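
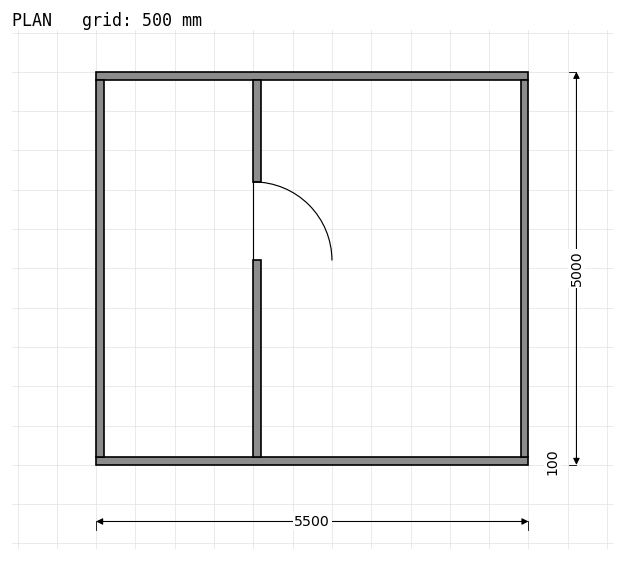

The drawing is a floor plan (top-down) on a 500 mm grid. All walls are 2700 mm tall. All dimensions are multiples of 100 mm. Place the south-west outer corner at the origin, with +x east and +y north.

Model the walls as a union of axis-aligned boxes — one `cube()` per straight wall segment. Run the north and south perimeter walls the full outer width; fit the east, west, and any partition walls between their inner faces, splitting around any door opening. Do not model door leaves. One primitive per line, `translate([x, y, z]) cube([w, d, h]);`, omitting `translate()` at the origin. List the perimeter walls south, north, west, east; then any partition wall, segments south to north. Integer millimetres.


cube([5500, 100, 2700]);
translate([0, 4900, 0]) cube([5500, 100, 2700]);
translate([0, 100, 0]) cube([100, 4800, 2700]);
translate([5400, 100, 0]) cube([100, 4800, 2700]);
translate([2000, 100, 0]) cube([100, 2500, 2700]);
translate([2000, 3600, 0]) cube([100, 1300, 2700]);


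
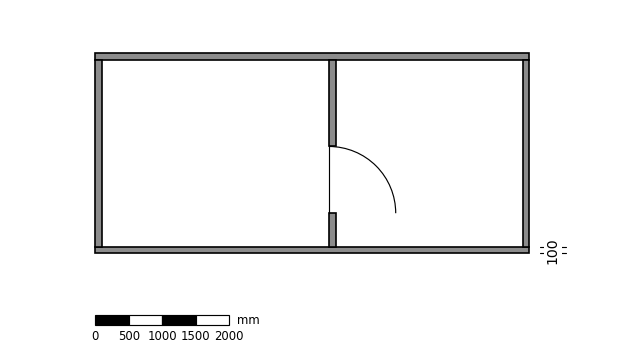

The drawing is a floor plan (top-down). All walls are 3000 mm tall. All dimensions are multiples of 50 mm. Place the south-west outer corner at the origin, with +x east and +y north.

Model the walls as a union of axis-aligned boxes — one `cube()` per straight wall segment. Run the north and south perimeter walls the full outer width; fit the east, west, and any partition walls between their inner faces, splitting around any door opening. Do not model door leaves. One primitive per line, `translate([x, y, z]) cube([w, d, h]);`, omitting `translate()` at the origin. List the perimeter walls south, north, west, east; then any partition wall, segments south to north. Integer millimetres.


cube([6500, 100, 3000]);
translate([0, 2900, 0]) cube([6500, 100, 3000]);
translate([0, 100, 0]) cube([100, 2800, 3000]);
translate([6400, 100, 0]) cube([100, 2800, 3000]);
translate([3500, 100, 0]) cube([100, 500, 3000]);
translate([3500, 1600, 0]) cube([100, 1300, 3000]);


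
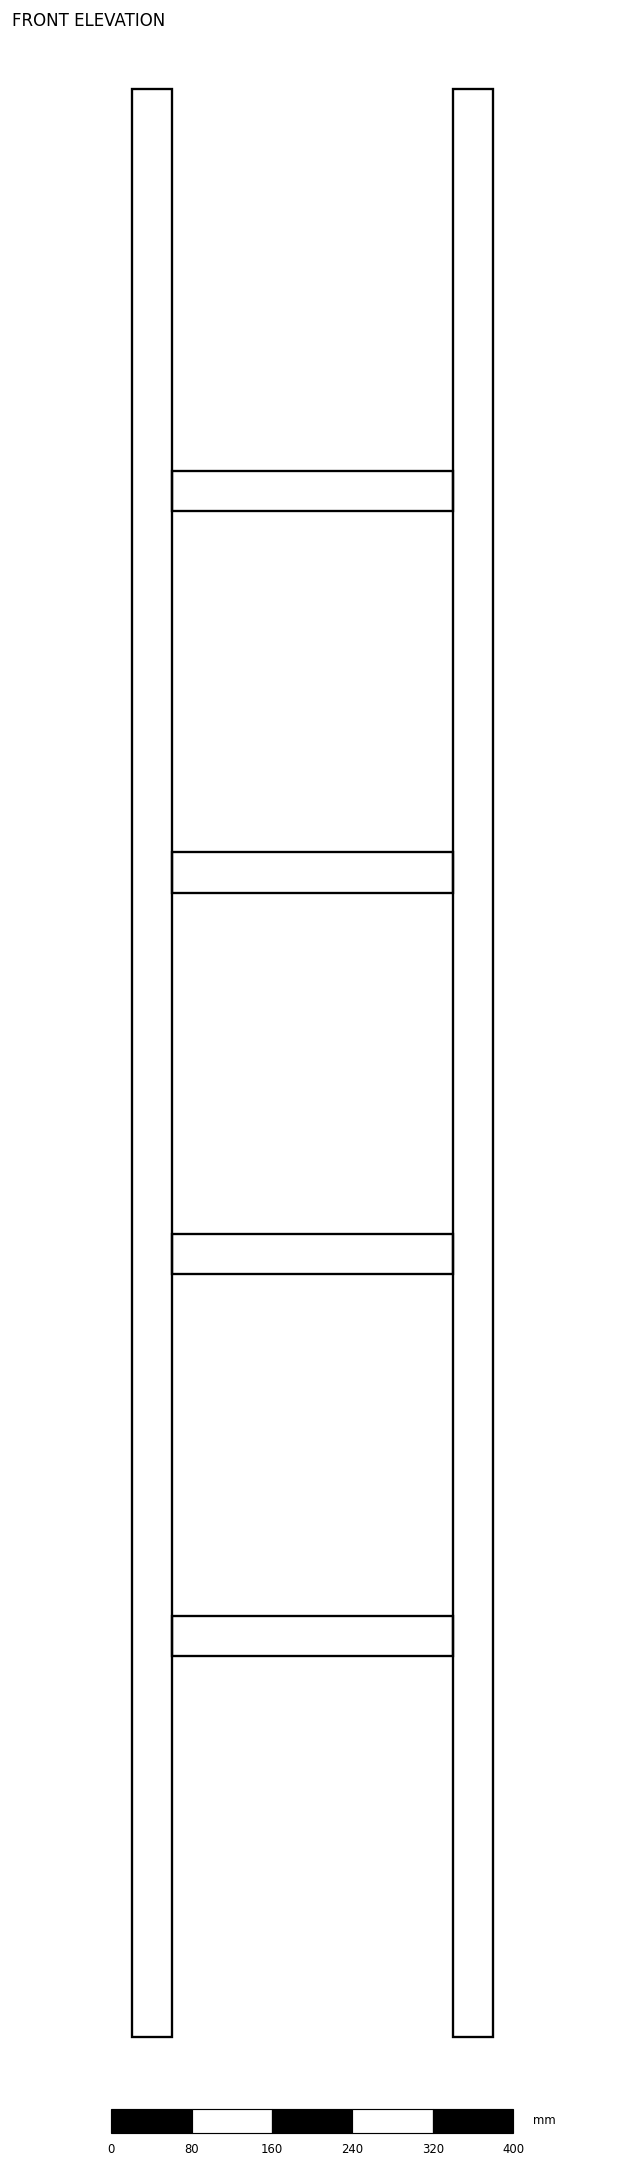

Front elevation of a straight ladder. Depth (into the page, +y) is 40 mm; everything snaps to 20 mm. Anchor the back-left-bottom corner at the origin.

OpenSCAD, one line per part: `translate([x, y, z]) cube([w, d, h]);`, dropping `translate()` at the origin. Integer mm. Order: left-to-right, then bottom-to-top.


cube([40, 40, 1940]);
translate([40, 0, 380]) cube([280, 40, 40]);
translate([40, 0, 760]) cube([280, 40, 40]);
translate([40, 0, 1140]) cube([280, 40, 40]);
translate([40, 0, 1520]) cube([280, 40, 40]);
translate([320, 0, 0]) cube([40, 40, 1940]);


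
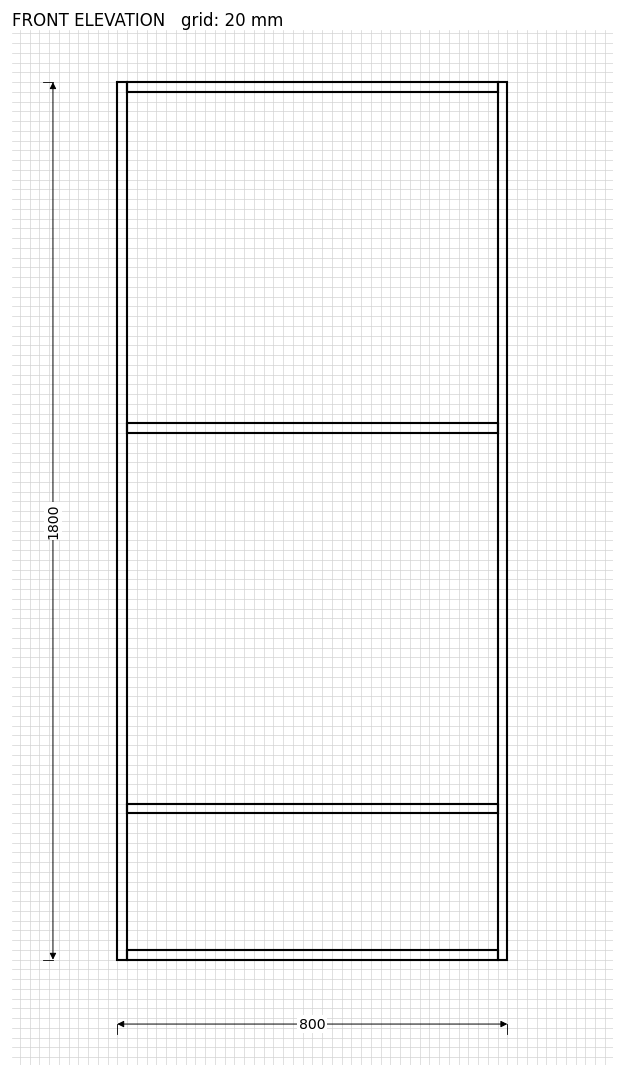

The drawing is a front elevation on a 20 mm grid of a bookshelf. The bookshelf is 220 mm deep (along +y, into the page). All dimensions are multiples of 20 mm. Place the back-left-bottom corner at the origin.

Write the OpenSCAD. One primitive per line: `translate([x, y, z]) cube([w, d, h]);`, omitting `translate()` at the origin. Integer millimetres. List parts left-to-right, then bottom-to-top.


cube([20, 220, 1800]);
translate([20, 0, 0]) cube([760, 220, 20]);
translate([20, 0, 300]) cube([760, 220, 20]);
translate([20, 0, 1080]) cube([760, 220, 20]);
translate([20, 0, 1780]) cube([760, 220, 20]);
translate([780, 0, 0]) cube([20, 220, 1800]);


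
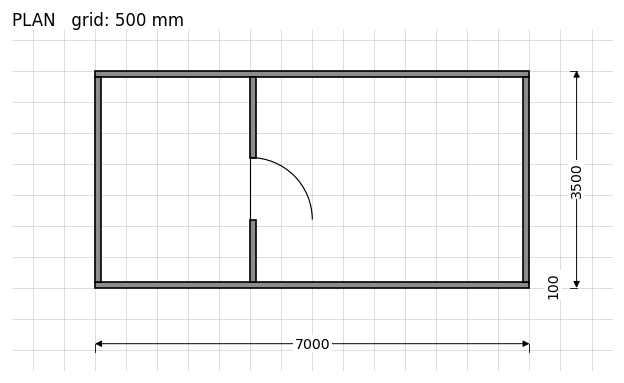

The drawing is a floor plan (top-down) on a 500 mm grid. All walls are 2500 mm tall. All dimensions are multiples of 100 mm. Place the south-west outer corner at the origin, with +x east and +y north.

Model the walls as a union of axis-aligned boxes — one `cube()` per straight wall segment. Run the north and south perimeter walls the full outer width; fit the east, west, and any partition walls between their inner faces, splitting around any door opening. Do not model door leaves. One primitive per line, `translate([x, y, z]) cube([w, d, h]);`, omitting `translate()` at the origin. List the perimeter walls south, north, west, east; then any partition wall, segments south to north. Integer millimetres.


cube([7000, 100, 2500]);
translate([0, 3400, 0]) cube([7000, 100, 2500]);
translate([0, 100, 0]) cube([100, 3300, 2500]);
translate([6900, 100, 0]) cube([100, 3300, 2500]);
translate([2500, 100, 0]) cube([100, 1000, 2500]);
translate([2500, 2100, 0]) cube([100, 1300, 2500]);


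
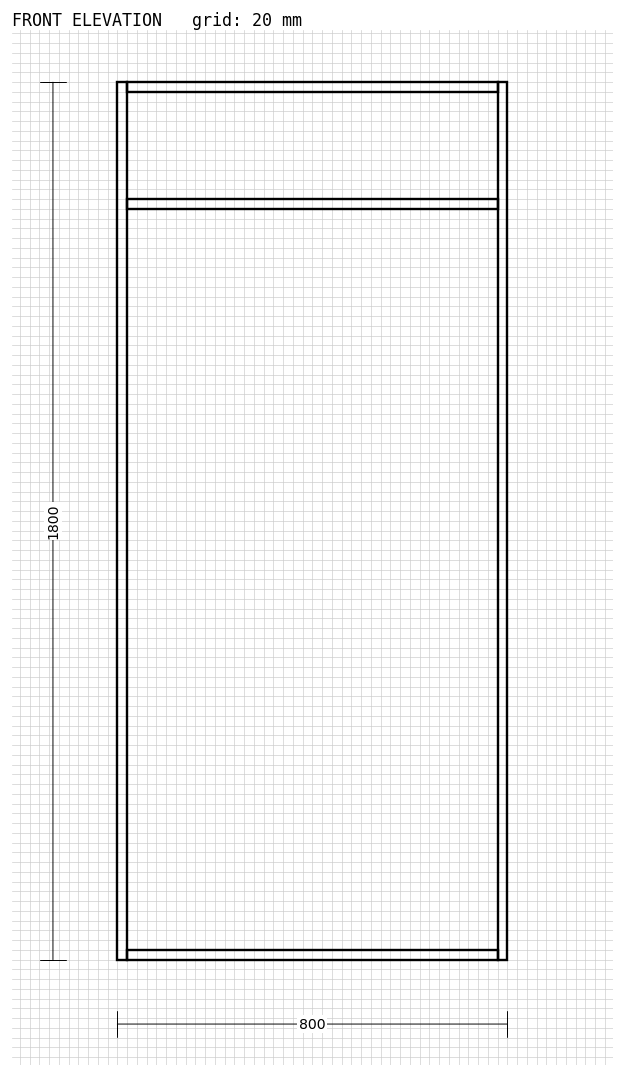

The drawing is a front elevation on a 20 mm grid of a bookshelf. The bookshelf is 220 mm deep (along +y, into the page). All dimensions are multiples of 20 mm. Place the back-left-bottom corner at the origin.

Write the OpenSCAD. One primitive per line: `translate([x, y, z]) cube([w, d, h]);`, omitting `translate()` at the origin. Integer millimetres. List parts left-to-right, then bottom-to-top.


cube([20, 220, 1800]);
translate([20, 0, 0]) cube([760, 220, 20]);
translate([20, 0, 1540]) cube([760, 220, 20]);
translate([20, 0, 1780]) cube([760, 220, 20]);
translate([780, 0, 0]) cube([20, 220, 1800]);


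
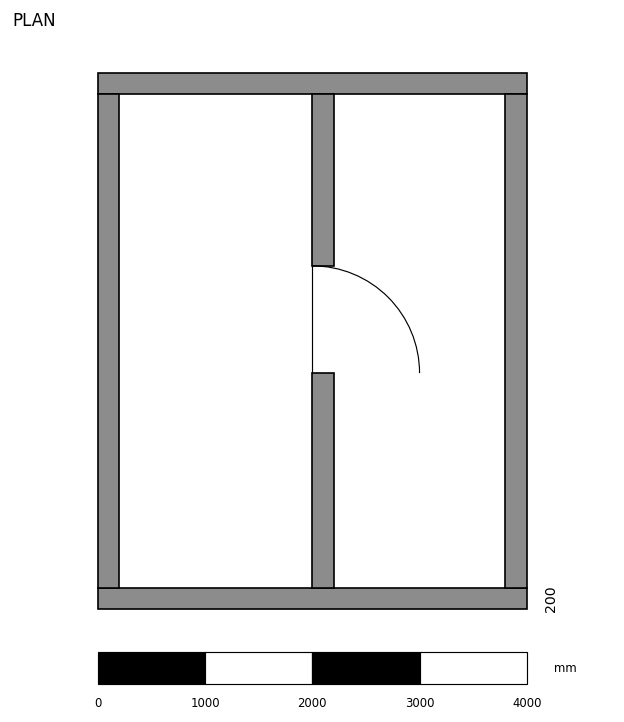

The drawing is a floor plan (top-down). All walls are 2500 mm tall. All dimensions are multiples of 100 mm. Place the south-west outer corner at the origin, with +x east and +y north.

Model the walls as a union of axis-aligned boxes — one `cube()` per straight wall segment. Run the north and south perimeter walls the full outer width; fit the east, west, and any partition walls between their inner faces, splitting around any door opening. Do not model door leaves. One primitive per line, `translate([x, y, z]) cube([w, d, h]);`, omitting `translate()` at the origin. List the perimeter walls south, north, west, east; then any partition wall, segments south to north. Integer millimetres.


cube([4000, 200, 2500]);
translate([0, 4800, 0]) cube([4000, 200, 2500]);
translate([0, 200, 0]) cube([200, 4600, 2500]);
translate([3800, 200, 0]) cube([200, 4600, 2500]);
translate([2000, 200, 0]) cube([200, 2000, 2500]);
translate([2000, 3200, 0]) cube([200, 1600, 2500]);


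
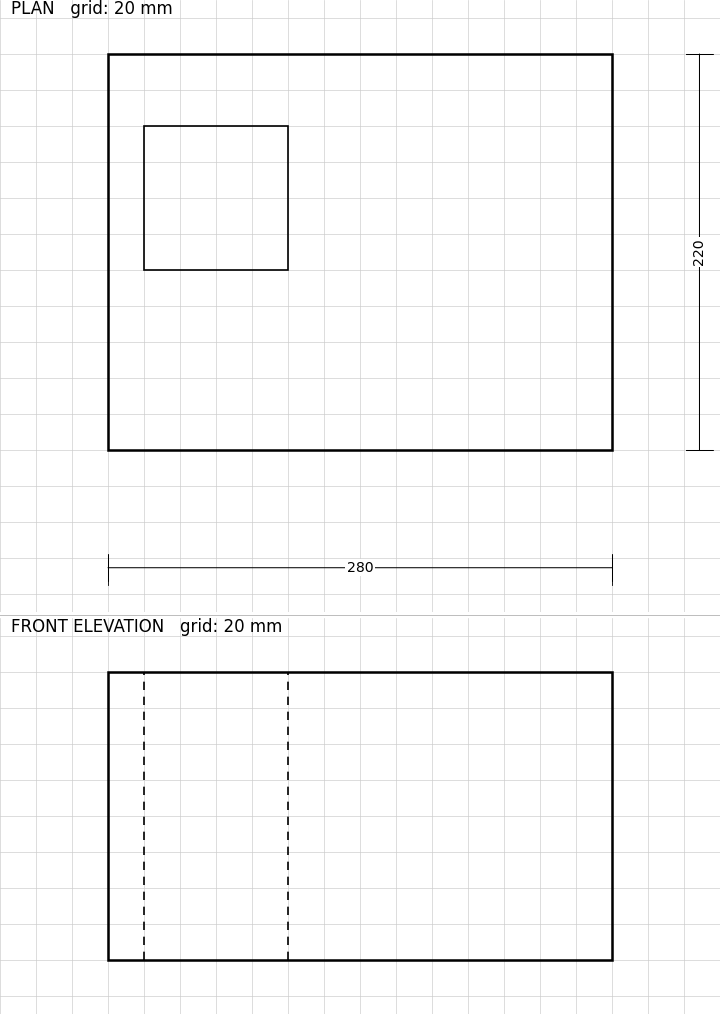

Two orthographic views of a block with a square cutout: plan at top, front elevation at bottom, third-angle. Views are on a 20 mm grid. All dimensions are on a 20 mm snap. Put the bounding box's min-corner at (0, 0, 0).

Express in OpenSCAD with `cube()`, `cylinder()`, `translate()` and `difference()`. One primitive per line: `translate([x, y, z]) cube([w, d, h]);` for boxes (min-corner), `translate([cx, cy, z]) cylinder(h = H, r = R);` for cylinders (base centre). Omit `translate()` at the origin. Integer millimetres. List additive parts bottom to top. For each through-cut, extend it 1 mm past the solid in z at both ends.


difference() {
  cube([280, 220, 160]);
  translate([20, 100, -1]) cube([80, 80, 162]);
}


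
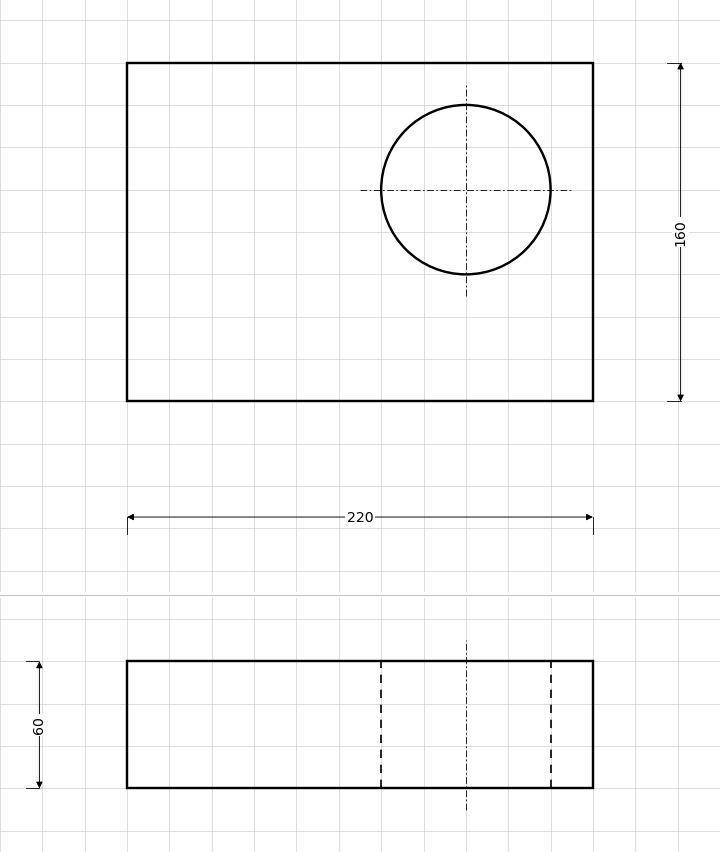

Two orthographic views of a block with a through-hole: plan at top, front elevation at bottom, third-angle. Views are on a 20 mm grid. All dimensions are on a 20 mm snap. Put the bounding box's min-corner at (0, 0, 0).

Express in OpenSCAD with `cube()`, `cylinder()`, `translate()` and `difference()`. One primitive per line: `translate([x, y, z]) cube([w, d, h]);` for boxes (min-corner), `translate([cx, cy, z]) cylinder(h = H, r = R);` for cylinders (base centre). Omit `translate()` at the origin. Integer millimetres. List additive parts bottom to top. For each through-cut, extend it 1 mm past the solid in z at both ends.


difference() {
  cube([220, 160, 60]);
  translate([160, 100, -1]) cylinder(h = 62, r = 40);
}


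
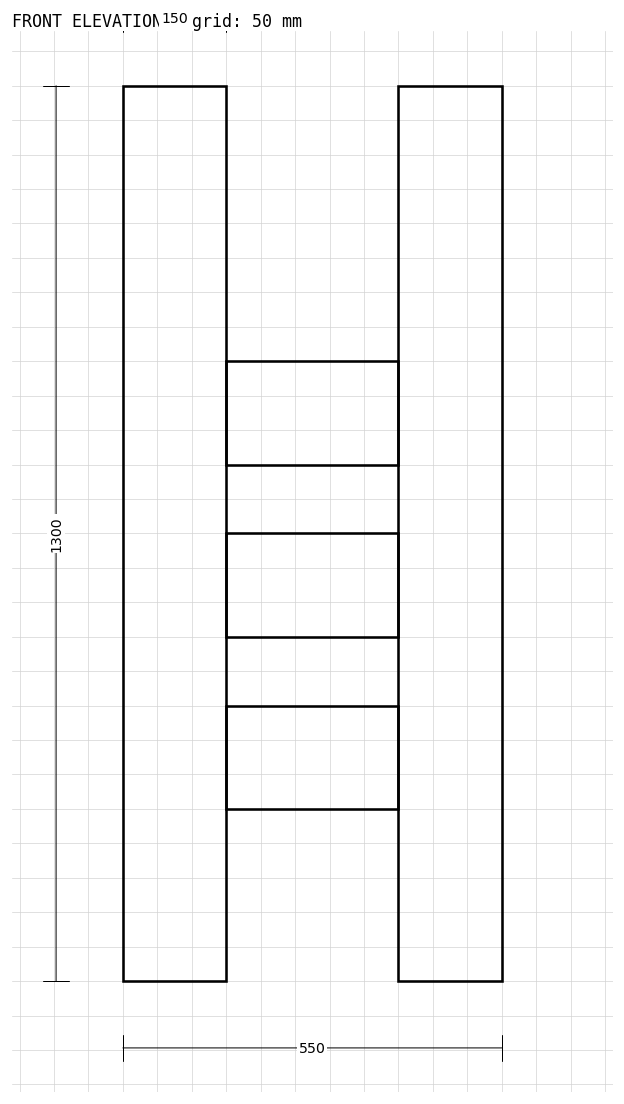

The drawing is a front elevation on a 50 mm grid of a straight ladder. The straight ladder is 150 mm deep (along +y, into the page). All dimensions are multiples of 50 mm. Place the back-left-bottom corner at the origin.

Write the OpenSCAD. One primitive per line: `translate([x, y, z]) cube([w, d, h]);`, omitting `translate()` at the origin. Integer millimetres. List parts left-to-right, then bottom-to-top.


cube([150, 150, 1300]);
translate([150, 0, 250]) cube([250, 150, 150]);
translate([150, 0, 500]) cube([250, 150, 150]);
translate([150, 0, 750]) cube([250, 150, 150]);
translate([400, 0, 0]) cube([150, 150, 1300]);


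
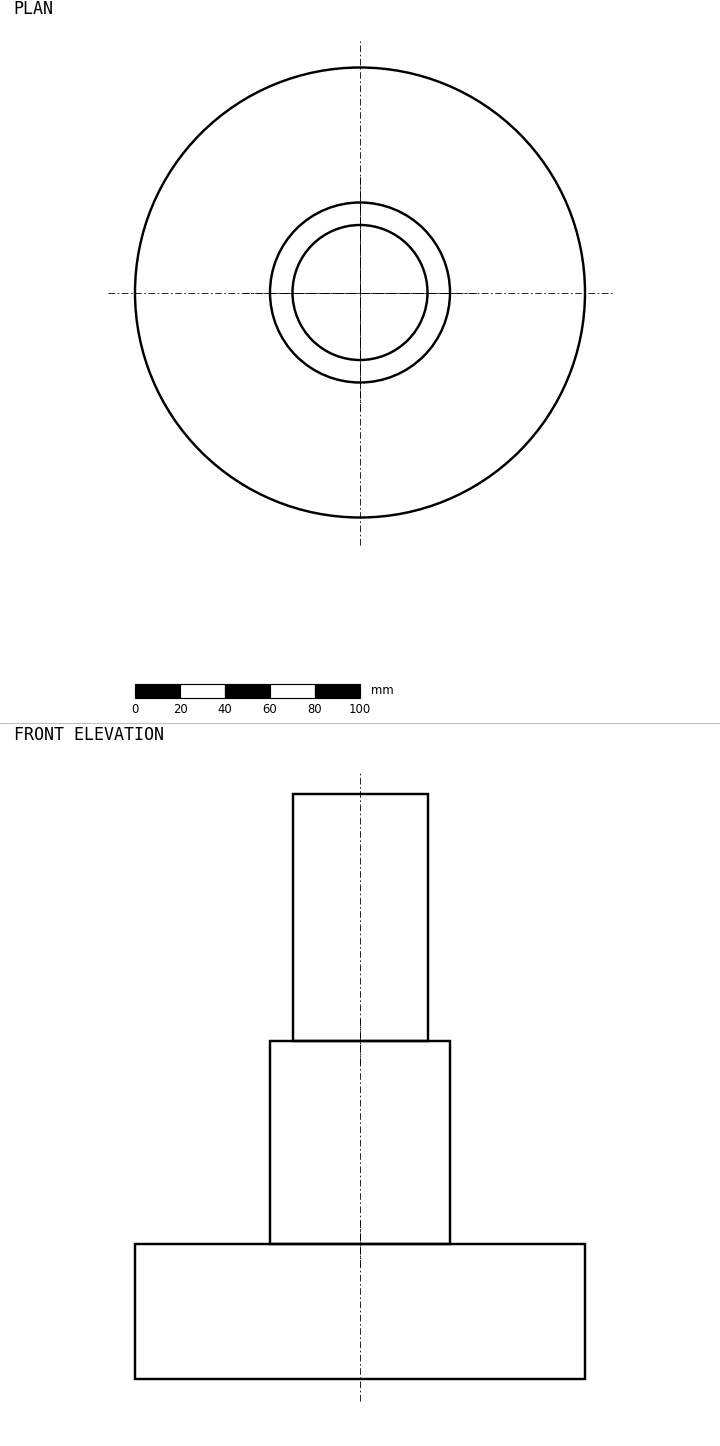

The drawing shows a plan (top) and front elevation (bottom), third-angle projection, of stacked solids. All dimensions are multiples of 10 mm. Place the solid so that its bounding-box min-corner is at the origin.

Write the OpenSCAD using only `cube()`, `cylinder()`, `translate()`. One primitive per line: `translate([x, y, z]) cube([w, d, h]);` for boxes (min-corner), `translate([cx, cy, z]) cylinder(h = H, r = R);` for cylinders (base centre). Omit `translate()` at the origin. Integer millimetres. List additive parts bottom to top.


translate([100, 100, 0]) cylinder(h = 60, r = 100);
translate([100, 100, 60]) cylinder(h = 90, r = 40);
translate([100, 100, 150]) cylinder(h = 110, r = 30);


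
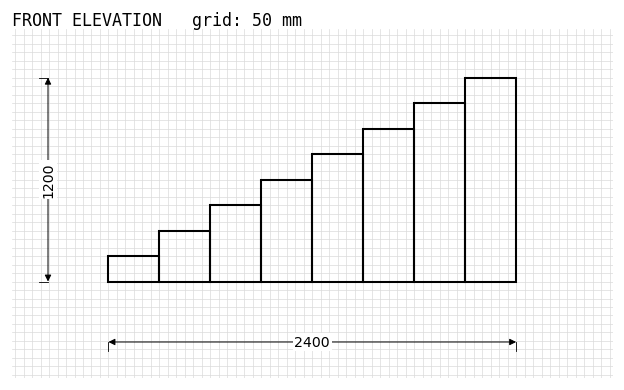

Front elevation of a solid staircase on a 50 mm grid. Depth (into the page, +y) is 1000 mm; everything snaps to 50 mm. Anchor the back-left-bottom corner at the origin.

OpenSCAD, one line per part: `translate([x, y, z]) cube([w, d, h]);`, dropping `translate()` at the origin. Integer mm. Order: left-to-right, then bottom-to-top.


cube([300, 1000, 150]);
translate([300, 0, 0]) cube([300, 1000, 300]);
translate([600, 0, 0]) cube([300, 1000, 450]);
translate([900, 0, 0]) cube([300, 1000, 600]);
translate([1200, 0, 0]) cube([300, 1000, 750]);
translate([1500, 0, 0]) cube([300, 1000, 900]);
translate([1800, 0, 0]) cube([300, 1000, 1050]);
translate([2100, 0, 0]) cube([300, 1000, 1200]);


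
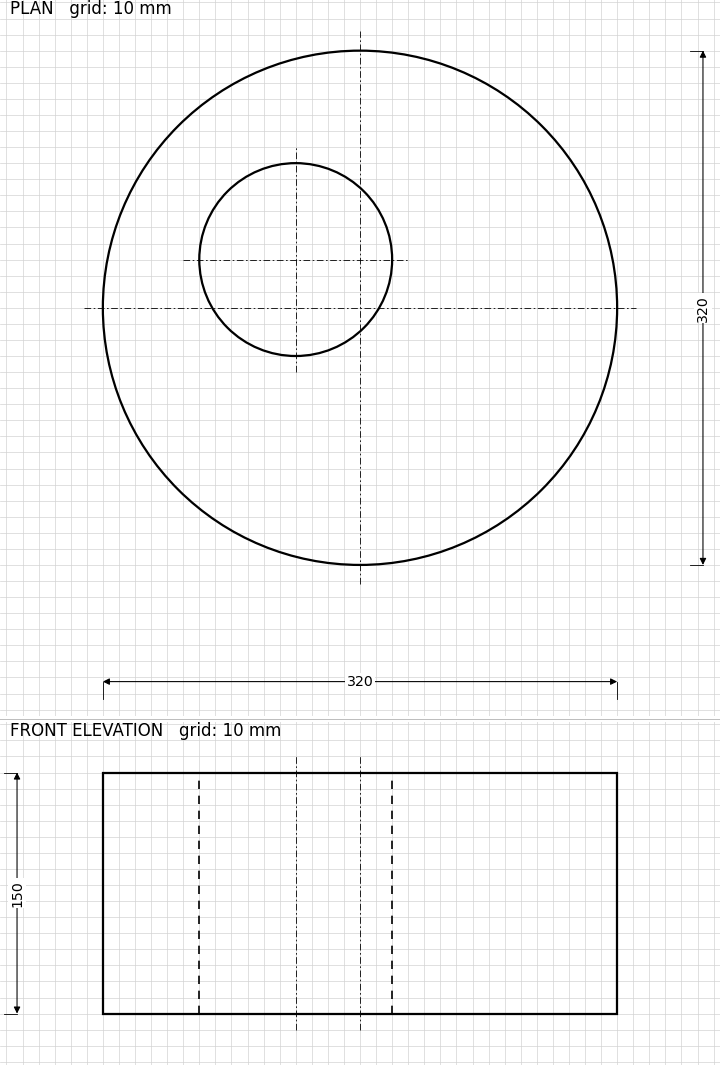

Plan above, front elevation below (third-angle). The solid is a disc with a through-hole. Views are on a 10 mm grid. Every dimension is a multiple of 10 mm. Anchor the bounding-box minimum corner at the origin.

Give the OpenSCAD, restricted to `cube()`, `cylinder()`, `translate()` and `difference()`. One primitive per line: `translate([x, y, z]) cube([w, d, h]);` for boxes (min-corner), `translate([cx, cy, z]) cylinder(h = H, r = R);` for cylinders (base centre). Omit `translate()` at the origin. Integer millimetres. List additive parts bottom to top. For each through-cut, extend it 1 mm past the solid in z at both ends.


difference() {
  translate([160, 160, 0]) cylinder(h = 150, r = 160);
  translate([120, 190, -1]) cylinder(h = 152, r = 60);
}


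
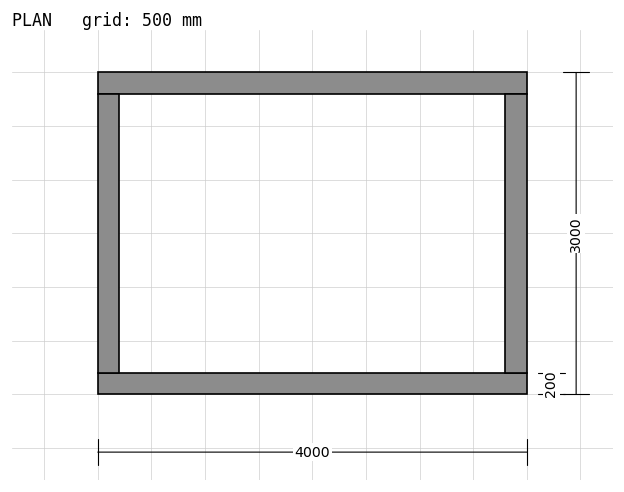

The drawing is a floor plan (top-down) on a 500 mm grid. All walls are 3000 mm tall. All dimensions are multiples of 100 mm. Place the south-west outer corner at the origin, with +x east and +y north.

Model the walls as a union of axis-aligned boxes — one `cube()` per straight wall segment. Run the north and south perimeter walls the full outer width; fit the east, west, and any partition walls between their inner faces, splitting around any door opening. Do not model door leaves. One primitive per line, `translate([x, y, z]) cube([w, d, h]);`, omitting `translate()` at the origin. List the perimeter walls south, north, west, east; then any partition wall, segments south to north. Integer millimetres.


cube([4000, 200, 3000]);
translate([0, 2800, 0]) cube([4000, 200, 3000]);
translate([0, 200, 0]) cube([200, 2600, 3000]);
translate([3800, 200, 0]) cube([200, 2600, 3000]);


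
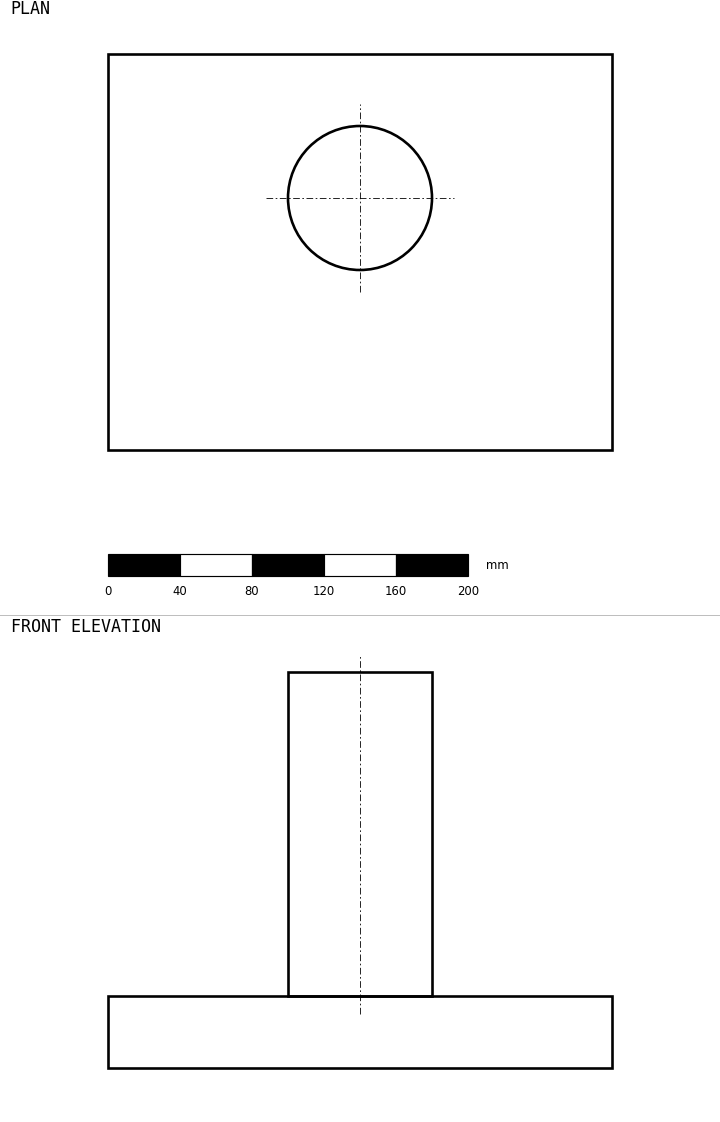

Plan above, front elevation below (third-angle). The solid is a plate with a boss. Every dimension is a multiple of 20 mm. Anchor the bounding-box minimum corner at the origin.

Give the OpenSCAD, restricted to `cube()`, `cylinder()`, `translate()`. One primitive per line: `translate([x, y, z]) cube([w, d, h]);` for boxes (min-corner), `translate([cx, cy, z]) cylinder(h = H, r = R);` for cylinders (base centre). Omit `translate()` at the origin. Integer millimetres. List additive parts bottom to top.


cube([280, 220, 40]);
translate([140, 140, 40]) cylinder(h = 180, r = 40);


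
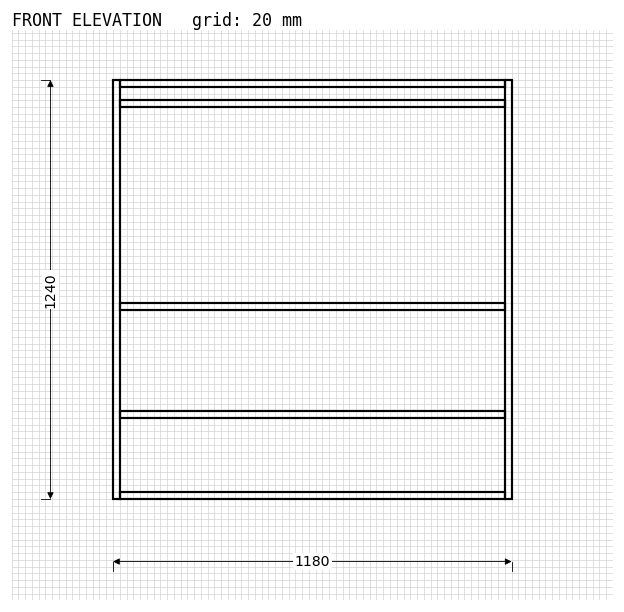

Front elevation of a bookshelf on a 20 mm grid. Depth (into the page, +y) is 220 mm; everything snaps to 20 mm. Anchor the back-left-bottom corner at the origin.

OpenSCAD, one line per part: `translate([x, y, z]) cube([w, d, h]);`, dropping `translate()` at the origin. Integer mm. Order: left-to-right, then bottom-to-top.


cube([20, 220, 1240]);
translate([20, 0, 0]) cube([1140, 220, 20]);
translate([20, 0, 240]) cube([1140, 220, 20]);
translate([20, 0, 560]) cube([1140, 220, 20]);
translate([20, 0, 1160]) cube([1140, 220, 20]);
translate([20, 0, 1220]) cube([1140, 220, 20]);
translate([1160, 0, 0]) cube([20, 220, 1240]);


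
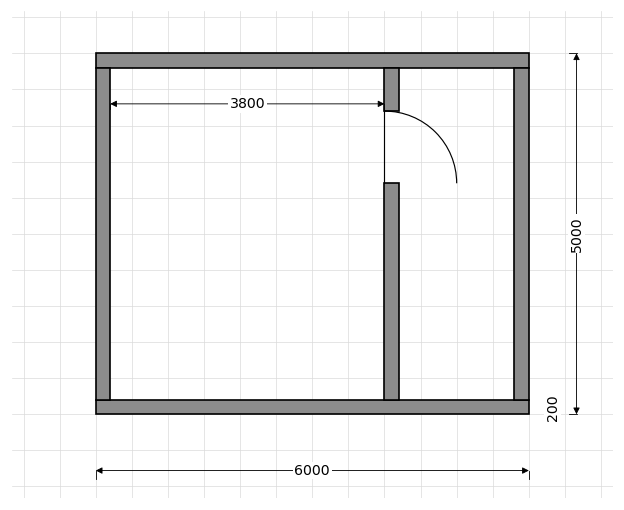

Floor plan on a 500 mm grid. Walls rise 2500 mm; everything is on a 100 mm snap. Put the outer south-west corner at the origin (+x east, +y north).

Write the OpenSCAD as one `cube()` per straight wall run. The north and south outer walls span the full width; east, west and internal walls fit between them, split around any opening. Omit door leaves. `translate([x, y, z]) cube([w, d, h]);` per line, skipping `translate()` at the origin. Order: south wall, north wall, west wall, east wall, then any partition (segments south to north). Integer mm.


cube([6000, 200, 2500]);
translate([0, 4800, 0]) cube([6000, 200, 2500]);
translate([0, 200, 0]) cube([200, 4600, 2500]);
translate([5800, 200, 0]) cube([200, 4600, 2500]);
translate([4000, 200, 0]) cube([200, 3000, 2500]);
translate([4000, 4200, 0]) cube([200, 600, 2500]);


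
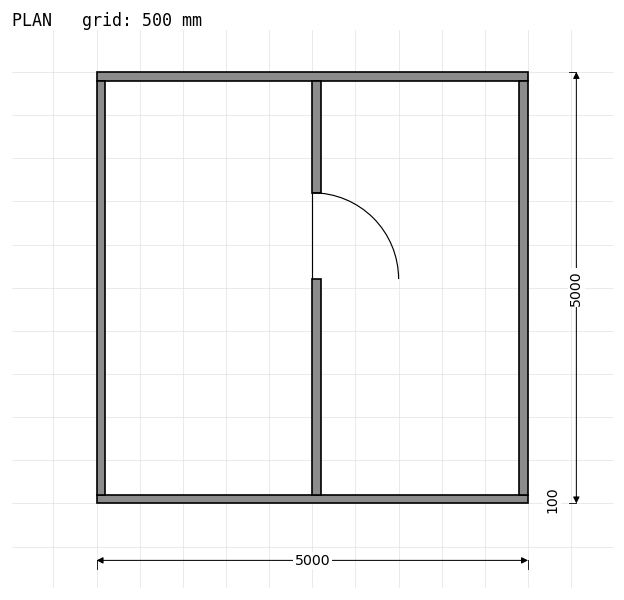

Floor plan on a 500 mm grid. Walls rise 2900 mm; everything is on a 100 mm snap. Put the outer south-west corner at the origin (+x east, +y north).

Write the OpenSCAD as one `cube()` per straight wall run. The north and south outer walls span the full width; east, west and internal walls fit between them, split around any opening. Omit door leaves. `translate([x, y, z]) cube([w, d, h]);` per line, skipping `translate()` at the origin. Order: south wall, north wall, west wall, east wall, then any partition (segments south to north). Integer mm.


cube([5000, 100, 2900]);
translate([0, 4900, 0]) cube([5000, 100, 2900]);
translate([0, 100, 0]) cube([100, 4800, 2900]);
translate([4900, 100, 0]) cube([100, 4800, 2900]);
translate([2500, 100, 0]) cube([100, 2500, 2900]);
translate([2500, 3600, 0]) cube([100, 1300, 2900]);


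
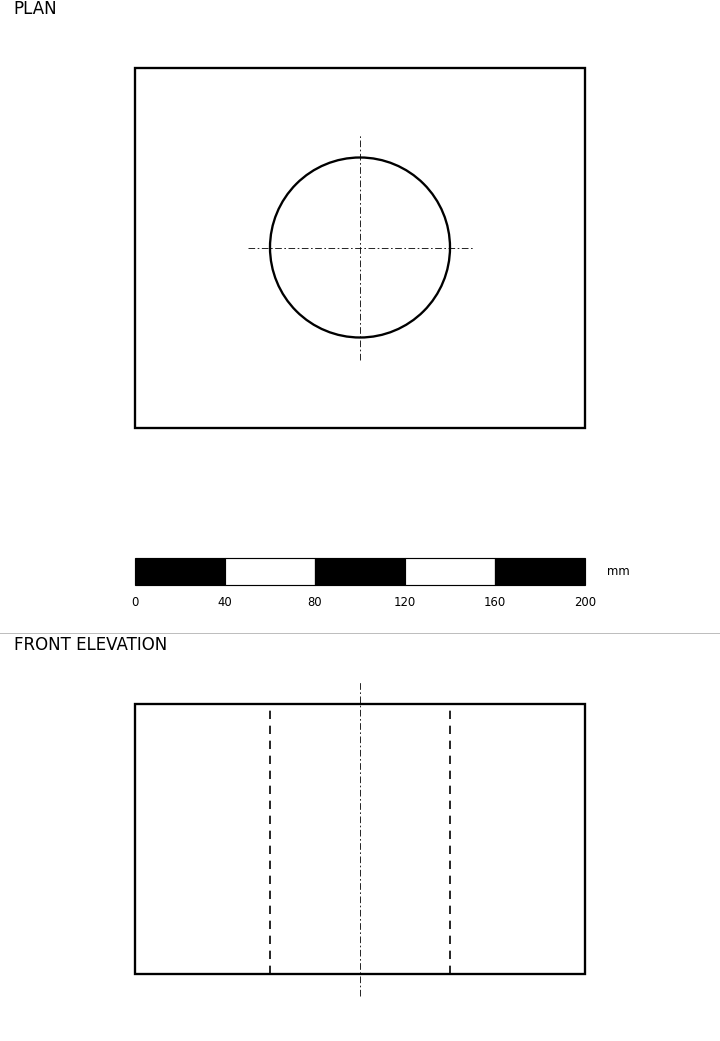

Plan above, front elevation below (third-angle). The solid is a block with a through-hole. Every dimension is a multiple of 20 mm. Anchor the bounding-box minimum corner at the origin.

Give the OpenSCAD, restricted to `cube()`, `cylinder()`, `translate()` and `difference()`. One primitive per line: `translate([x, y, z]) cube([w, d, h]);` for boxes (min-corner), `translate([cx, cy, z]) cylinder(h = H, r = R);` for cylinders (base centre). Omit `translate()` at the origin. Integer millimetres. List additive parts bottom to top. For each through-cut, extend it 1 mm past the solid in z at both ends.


difference() {
  cube([200, 160, 120]);
  translate([100, 80, -1]) cylinder(h = 122, r = 40);
}


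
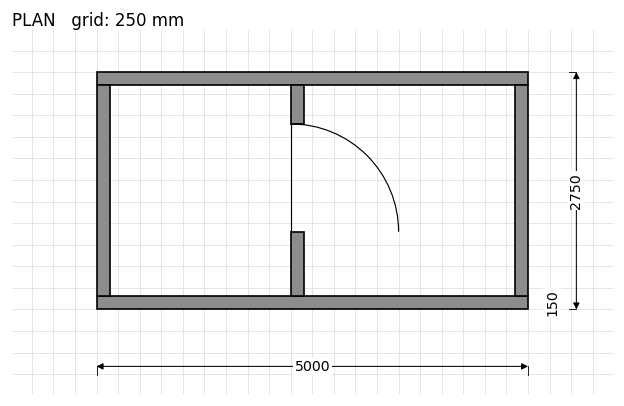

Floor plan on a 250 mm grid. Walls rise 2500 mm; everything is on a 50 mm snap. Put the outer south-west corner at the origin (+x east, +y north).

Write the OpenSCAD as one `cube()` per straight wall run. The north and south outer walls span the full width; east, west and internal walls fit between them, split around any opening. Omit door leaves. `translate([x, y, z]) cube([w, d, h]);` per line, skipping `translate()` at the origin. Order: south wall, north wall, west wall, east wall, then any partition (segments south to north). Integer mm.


cube([5000, 150, 2500]);
translate([0, 2600, 0]) cube([5000, 150, 2500]);
translate([0, 150, 0]) cube([150, 2450, 2500]);
translate([4850, 150, 0]) cube([150, 2450, 2500]);
translate([2250, 150, 0]) cube([150, 750, 2500]);
translate([2250, 2150, 0]) cube([150, 450, 2500]);


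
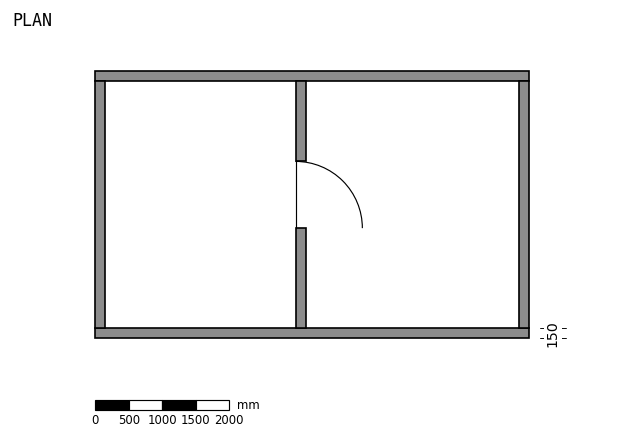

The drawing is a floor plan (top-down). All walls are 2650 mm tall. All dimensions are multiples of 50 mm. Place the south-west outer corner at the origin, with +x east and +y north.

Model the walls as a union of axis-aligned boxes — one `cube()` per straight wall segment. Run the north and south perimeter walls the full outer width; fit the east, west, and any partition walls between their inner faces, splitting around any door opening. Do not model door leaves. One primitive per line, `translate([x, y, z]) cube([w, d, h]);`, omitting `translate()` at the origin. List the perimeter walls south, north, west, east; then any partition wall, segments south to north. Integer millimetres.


cube([6500, 150, 2650]);
translate([0, 3850, 0]) cube([6500, 150, 2650]);
translate([0, 150, 0]) cube([150, 3700, 2650]);
translate([6350, 150, 0]) cube([150, 3700, 2650]);
translate([3000, 150, 0]) cube([150, 1500, 2650]);
translate([3000, 2650, 0]) cube([150, 1200, 2650]);


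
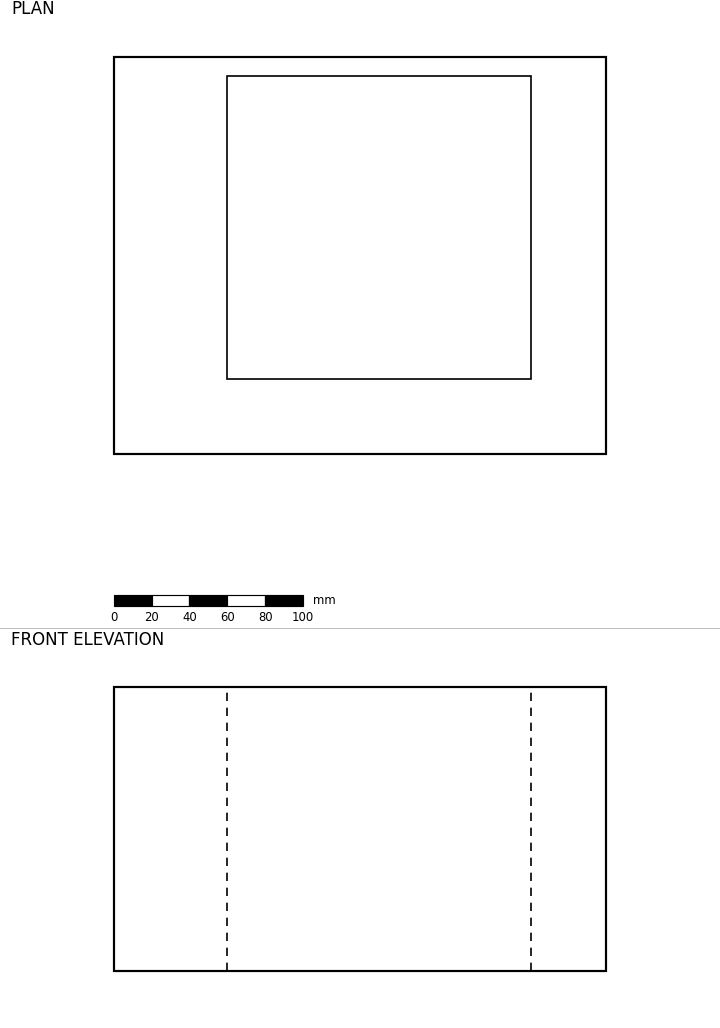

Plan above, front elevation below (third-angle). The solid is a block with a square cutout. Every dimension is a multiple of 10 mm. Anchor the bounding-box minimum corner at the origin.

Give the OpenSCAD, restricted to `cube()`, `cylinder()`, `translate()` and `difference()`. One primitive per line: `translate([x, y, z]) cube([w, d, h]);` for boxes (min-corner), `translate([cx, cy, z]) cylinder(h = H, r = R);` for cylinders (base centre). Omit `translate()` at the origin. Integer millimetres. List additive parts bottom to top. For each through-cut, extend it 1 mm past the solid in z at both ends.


difference() {
  cube([260, 210, 150]);
  translate([60, 40, -1]) cube([160, 160, 152]);
}


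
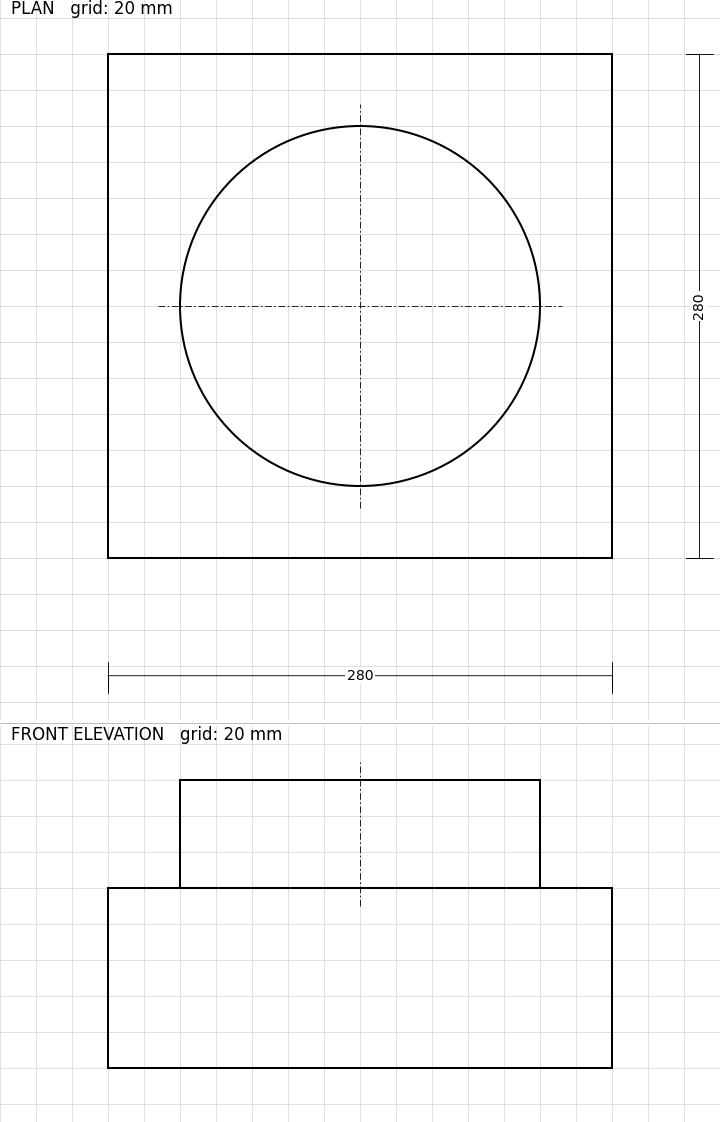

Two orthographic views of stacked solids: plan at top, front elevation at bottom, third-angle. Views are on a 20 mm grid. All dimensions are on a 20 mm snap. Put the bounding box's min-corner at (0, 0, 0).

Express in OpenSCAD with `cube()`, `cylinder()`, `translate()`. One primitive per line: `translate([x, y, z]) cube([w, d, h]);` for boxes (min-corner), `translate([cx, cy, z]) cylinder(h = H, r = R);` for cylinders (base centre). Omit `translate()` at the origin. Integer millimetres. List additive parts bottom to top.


cube([280, 280, 100]);
translate([140, 140, 100]) cylinder(h = 60, r = 100);


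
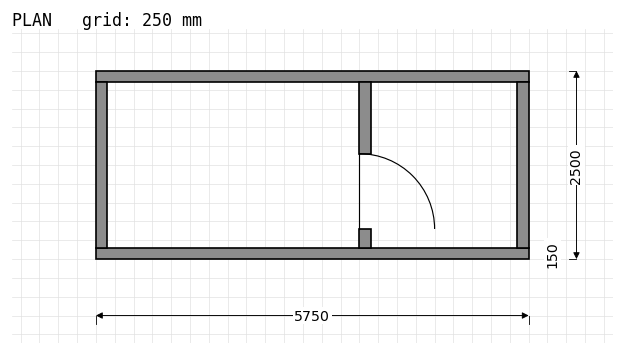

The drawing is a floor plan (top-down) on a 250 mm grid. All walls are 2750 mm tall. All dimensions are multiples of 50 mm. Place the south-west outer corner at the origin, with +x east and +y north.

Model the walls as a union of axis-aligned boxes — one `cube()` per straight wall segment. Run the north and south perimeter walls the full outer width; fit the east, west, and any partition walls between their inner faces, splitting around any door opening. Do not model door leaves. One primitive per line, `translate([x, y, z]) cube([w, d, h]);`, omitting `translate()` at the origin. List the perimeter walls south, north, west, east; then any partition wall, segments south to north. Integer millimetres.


cube([5750, 150, 2750]);
translate([0, 2350, 0]) cube([5750, 150, 2750]);
translate([0, 150, 0]) cube([150, 2200, 2750]);
translate([5600, 150, 0]) cube([150, 2200, 2750]);
translate([3500, 150, 0]) cube([150, 250, 2750]);
translate([3500, 1400, 0]) cube([150, 950, 2750]);


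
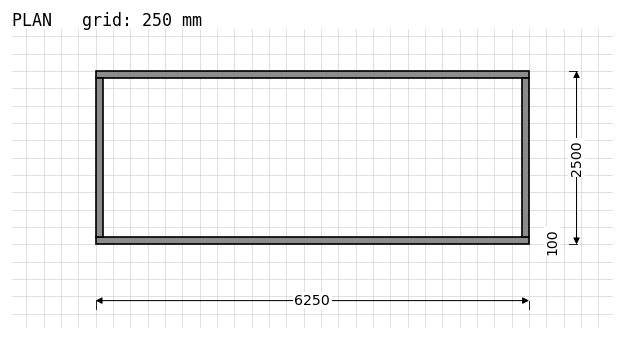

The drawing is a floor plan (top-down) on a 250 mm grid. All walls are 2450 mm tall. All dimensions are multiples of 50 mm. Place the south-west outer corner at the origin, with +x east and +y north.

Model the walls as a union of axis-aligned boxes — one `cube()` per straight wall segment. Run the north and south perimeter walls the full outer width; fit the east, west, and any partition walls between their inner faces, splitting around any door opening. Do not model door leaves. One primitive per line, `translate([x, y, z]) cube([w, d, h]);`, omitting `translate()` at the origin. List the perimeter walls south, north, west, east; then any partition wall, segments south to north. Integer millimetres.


cube([6250, 100, 2450]);
translate([0, 2400, 0]) cube([6250, 100, 2450]);
translate([0, 100, 0]) cube([100, 2300, 2450]);
translate([6150, 100, 0]) cube([100, 2300, 2450]);


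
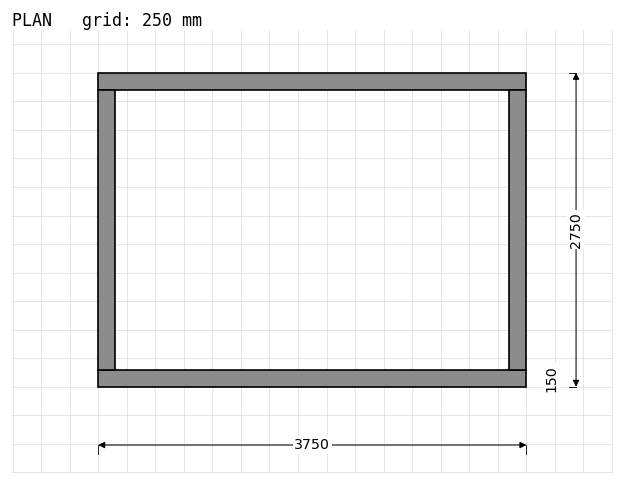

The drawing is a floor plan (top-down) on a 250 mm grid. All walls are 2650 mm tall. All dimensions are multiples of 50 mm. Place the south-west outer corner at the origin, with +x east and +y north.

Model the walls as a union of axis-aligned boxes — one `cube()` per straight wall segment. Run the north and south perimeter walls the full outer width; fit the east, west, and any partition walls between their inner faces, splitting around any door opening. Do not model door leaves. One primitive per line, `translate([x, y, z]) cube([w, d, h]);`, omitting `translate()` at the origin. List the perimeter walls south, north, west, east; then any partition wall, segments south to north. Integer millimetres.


cube([3750, 150, 2650]);
translate([0, 2600, 0]) cube([3750, 150, 2650]);
translate([0, 150, 0]) cube([150, 2450, 2650]);
translate([3600, 150, 0]) cube([150, 2450, 2650]);


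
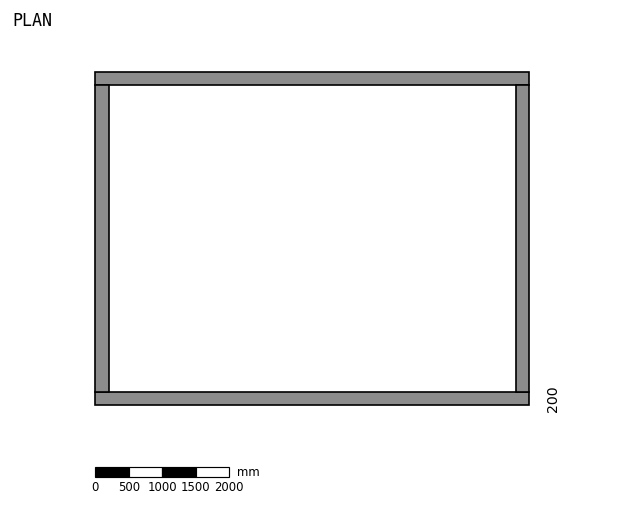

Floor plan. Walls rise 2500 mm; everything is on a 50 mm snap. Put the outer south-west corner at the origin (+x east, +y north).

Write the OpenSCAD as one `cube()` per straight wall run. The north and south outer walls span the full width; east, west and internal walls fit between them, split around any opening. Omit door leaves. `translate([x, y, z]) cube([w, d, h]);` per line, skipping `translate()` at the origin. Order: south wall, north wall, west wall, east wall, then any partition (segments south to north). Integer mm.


cube([6500, 200, 2500]);
translate([0, 4800, 0]) cube([6500, 200, 2500]);
translate([0, 200, 0]) cube([200, 4600, 2500]);
translate([6300, 200, 0]) cube([200, 4600, 2500]);


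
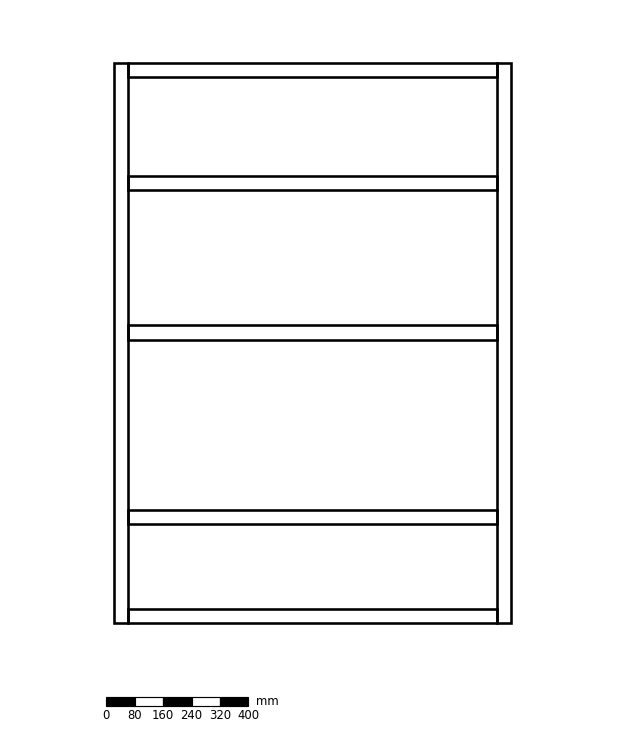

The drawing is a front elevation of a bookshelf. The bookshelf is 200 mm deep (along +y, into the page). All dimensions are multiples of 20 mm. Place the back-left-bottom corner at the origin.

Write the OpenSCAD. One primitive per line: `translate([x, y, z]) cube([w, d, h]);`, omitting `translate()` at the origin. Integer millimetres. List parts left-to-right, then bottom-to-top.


cube([40, 200, 1580]);
translate([40, 0, 0]) cube([1040, 200, 40]);
translate([40, 0, 280]) cube([1040, 200, 40]);
translate([40, 0, 800]) cube([1040, 200, 40]);
translate([40, 0, 1220]) cube([1040, 200, 40]);
translate([40, 0, 1540]) cube([1040, 200, 40]);
translate([1080, 0, 0]) cube([40, 200, 1580]);


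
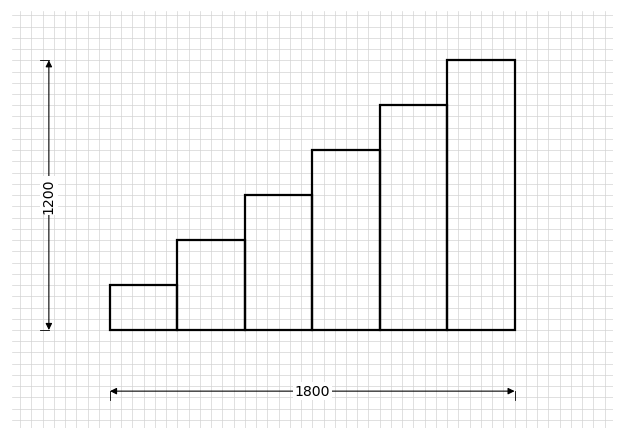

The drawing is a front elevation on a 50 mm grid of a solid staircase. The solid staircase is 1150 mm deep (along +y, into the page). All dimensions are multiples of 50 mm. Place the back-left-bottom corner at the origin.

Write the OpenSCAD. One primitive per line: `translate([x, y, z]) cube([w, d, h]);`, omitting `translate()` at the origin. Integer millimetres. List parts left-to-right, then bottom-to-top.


cube([300, 1150, 200]);
translate([300, 0, 0]) cube([300, 1150, 400]);
translate([600, 0, 0]) cube([300, 1150, 600]);
translate([900, 0, 0]) cube([300, 1150, 800]);
translate([1200, 0, 0]) cube([300, 1150, 1000]);
translate([1500, 0, 0]) cube([300, 1150, 1200]);


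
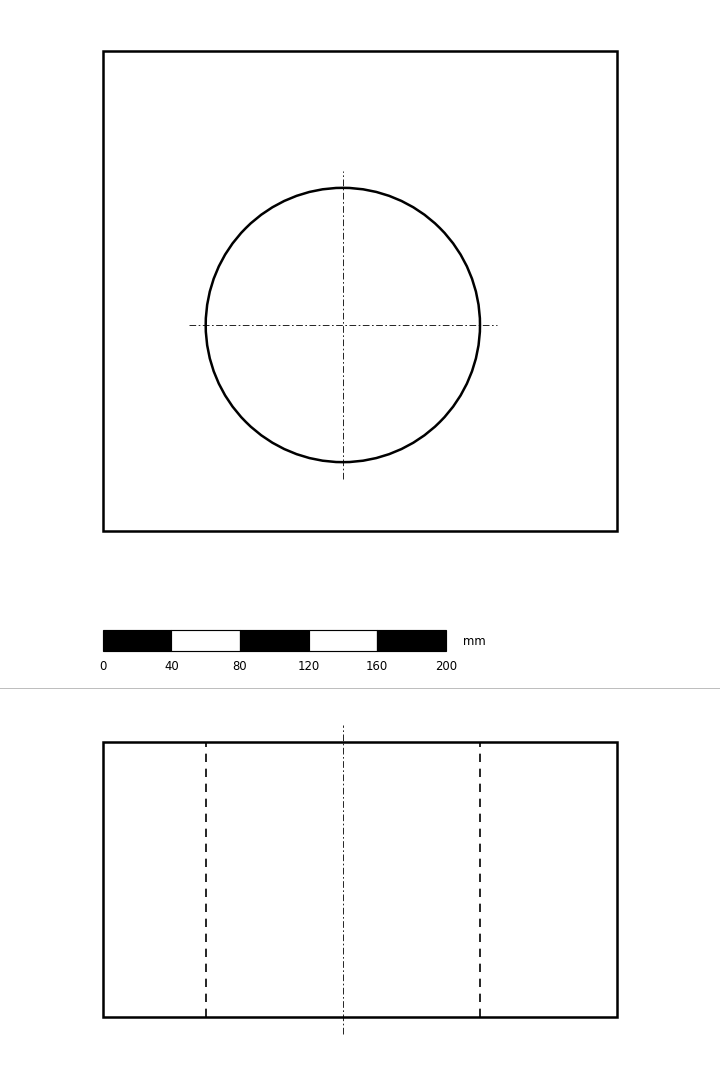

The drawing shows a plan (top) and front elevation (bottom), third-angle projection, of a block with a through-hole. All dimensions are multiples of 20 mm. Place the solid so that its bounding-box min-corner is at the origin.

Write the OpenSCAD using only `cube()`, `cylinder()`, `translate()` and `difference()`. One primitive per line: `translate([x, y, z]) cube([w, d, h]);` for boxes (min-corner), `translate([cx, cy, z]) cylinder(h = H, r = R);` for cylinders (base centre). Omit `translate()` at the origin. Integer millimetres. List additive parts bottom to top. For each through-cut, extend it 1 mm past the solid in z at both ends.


difference() {
  cube([300, 280, 160]);
  translate([140, 120, -1]) cylinder(h = 162, r = 80);
}


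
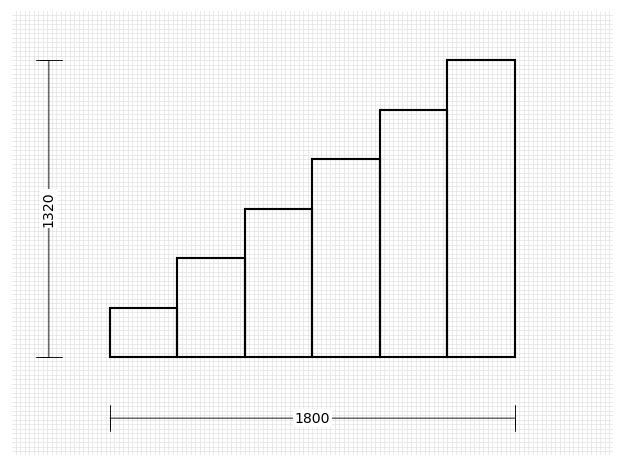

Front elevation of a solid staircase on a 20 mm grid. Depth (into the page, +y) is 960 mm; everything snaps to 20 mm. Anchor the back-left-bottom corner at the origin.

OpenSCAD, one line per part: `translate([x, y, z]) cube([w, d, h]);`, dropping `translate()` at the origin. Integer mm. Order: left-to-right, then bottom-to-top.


cube([300, 960, 220]);
translate([300, 0, 0]) cube([300, 960, 440]);
translate([600, 0, 0]) cube([300, 960, 660]);
translate([900, 0, 0]) cube([300, 960, 880]);
translate([1200, 0, 0]) cube([300, 960, 1100]);
translate([1500, 0, 0]) cube([300, 960, 1320]);


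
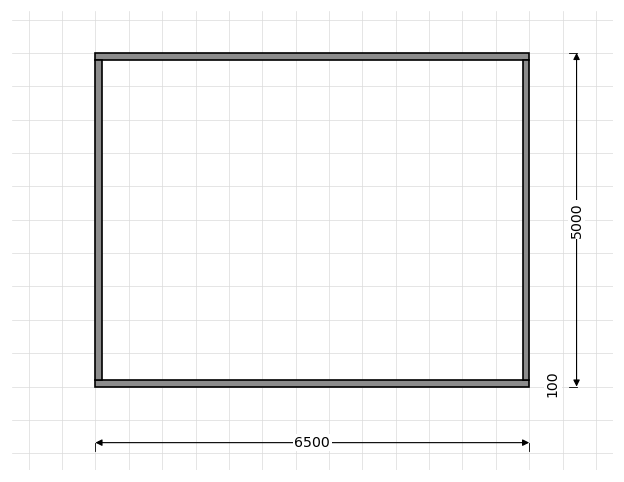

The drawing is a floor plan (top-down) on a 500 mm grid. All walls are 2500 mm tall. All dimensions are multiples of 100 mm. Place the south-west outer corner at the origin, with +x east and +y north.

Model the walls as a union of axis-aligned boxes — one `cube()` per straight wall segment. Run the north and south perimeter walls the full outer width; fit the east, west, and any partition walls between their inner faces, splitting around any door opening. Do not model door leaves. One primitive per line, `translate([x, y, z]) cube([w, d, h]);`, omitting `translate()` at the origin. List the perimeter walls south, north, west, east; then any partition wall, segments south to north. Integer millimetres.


cube([6500, 100, 2500]);
translate([0, 4900, 0]) cube([6500, 100, 2500]);
translate([0, 100, 0]) cube([100, 4800, 2500]);
translate([6400, 100, 0]) cube([100, 4800, 2500]);


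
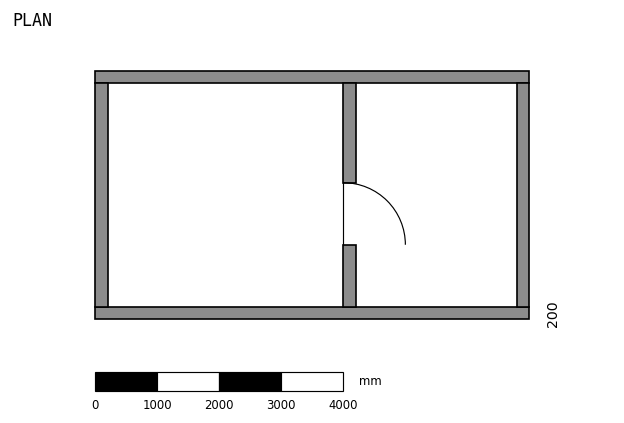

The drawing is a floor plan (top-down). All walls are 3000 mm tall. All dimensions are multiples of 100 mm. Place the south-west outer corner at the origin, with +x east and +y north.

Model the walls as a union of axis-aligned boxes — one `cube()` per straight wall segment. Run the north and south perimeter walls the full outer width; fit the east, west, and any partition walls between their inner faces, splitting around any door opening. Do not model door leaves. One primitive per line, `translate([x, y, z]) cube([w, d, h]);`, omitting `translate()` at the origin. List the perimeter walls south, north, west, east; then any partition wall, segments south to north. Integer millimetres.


cube([7000, 200, 3000]);
translate([0, 3800, 0]) cube([7000, 200, 3000]);
translate([0, 200, 0]) cube([200, 3600, 3000]);
translate([6800, 200, 0]) cube([200, 3600, 3000]);
translate([4000, 200, 0]) cube([200, 1000, 3000]);
translate([4000, 2200, 0]) cube([200, 1600, 3000]);


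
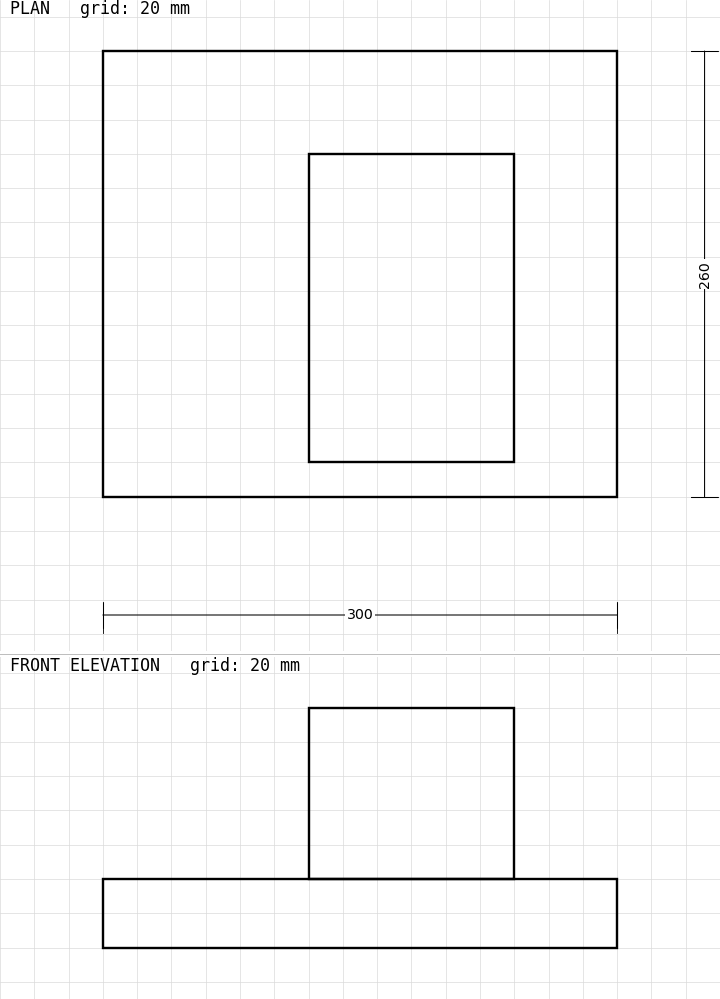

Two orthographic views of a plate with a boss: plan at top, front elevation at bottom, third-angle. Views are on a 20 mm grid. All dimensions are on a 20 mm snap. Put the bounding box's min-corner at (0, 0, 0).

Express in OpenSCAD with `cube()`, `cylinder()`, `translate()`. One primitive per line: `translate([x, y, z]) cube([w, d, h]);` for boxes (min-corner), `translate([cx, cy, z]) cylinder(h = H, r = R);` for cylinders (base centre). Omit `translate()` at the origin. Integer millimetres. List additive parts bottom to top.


cube([300, 260, 40]);
translate([120, 20, 40]) cube([120, 180, 100]);


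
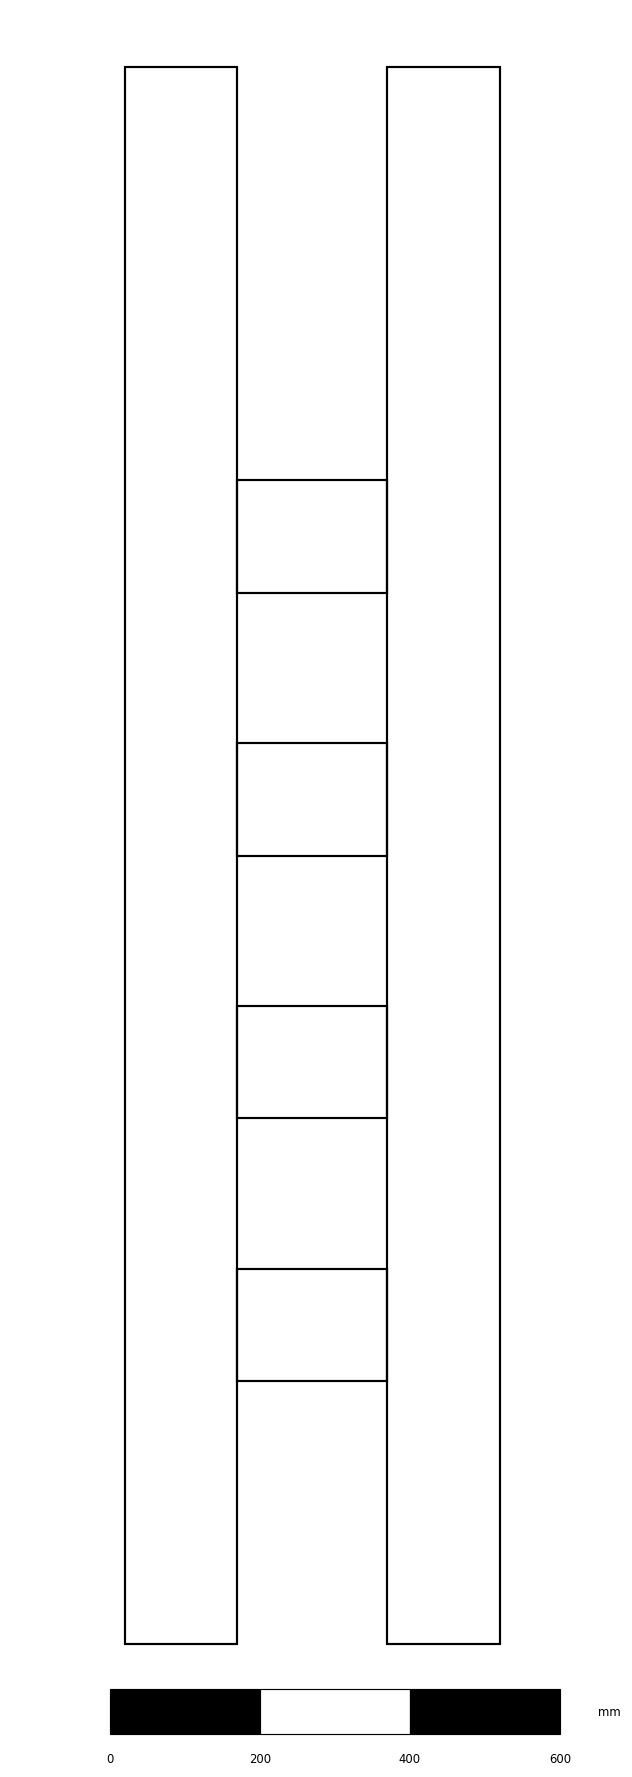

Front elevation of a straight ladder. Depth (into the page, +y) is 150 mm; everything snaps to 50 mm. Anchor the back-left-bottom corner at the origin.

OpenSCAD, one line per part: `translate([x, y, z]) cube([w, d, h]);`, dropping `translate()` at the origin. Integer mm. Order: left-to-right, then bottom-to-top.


cube([150, 150, 2100]);
translate([150, 0, 350]) cube([200, 150, 150]);
translate([150, 0, 700]) cube([200, 150, 150]);
translate([150, 0, 1050]) cube([200, 150, 150]);
translate([150, 0, 1400]) cube([200, 150, 150]);
translate([350, 0, 0]) cube([150, 150, 2100]);


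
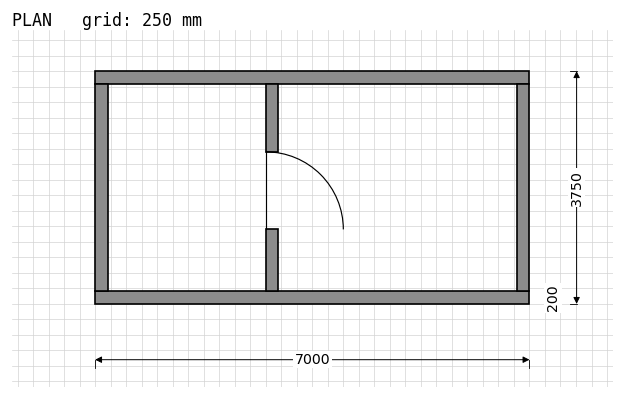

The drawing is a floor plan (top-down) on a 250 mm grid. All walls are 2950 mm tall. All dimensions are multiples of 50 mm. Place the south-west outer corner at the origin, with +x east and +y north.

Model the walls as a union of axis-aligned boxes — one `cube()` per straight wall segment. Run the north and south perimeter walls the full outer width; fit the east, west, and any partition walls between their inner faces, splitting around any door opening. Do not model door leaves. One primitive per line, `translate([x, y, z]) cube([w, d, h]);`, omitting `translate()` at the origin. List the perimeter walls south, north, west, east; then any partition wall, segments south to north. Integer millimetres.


cube([7000, 200, 2950]);
translate([0, 3550, 0]) cube([7000, 200, 2950]);
translate([0, 200, 0]) cube([200, 3350, 2950]);
translate([6800, 200, 0]) cube([200, 3350, 2950]);
translate([2750, 200, 0]) cube([200, 1000, 2950]);
translate([2750, 2450, 0]) cube([200, 1100, 2950]);


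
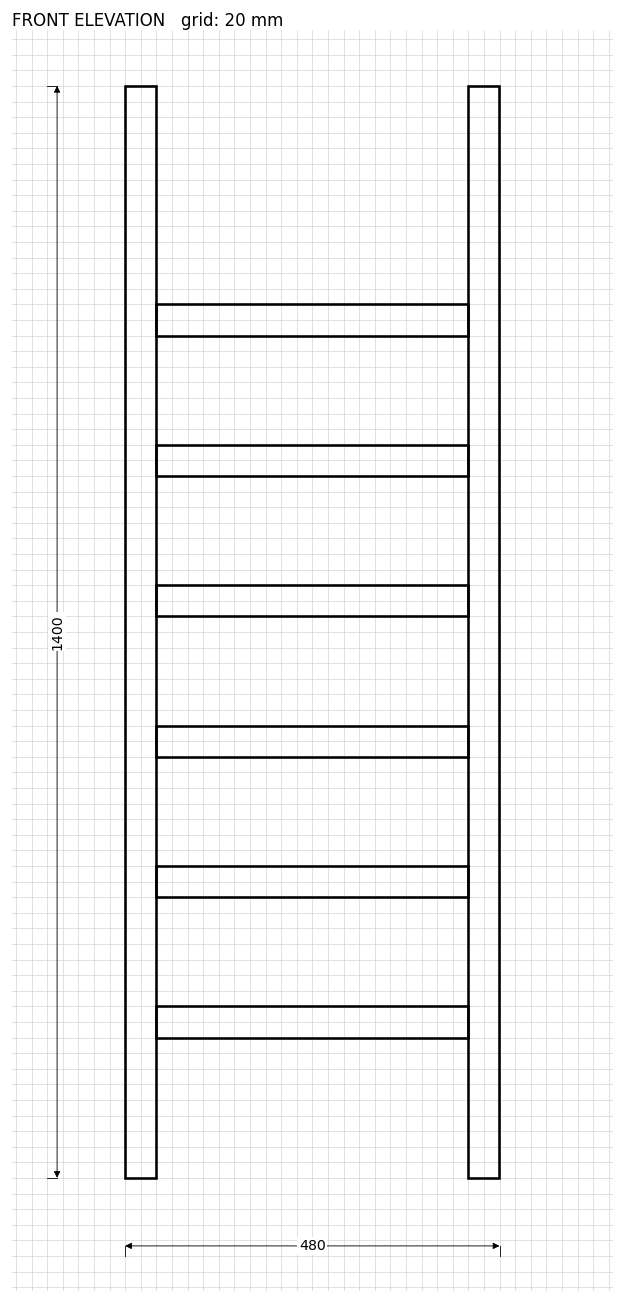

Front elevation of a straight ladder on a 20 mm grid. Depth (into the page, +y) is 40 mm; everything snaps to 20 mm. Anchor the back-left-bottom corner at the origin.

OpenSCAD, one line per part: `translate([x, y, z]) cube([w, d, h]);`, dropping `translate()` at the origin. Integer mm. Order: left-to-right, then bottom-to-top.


cube([40, 40, 1400]);
translate([40, 0, 180]) cube([400, 40, 40]);
translate([40, 0, 360]) cube([400, 40, 40]);
translate([40, 0, 540]) cube([400, 40, 40]);
translate([40, 0, 720]) cube([400, 40, 40]);
translate([40, 0, 900]) cube([400, 40, 40]);
translate([40, 0, 1080]) cube([400, 40, 40]);
translate([440, 0, 0]) cube([40, 40, 1400]);


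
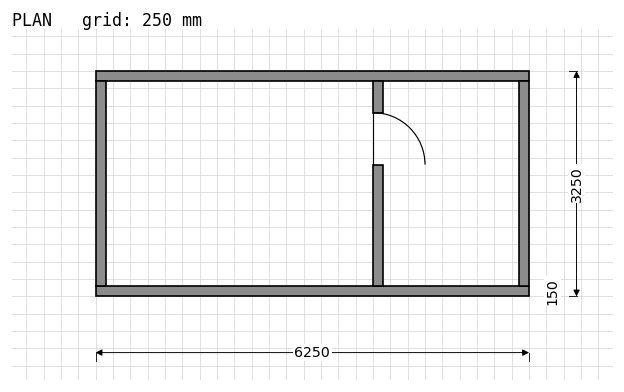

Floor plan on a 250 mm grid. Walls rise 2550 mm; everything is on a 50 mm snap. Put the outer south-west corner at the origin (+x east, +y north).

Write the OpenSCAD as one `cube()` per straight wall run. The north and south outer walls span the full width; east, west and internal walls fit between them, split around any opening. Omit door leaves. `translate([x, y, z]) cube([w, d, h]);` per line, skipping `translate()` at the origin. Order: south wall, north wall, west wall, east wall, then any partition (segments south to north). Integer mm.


cube([6250, 150, 2550]);
translate([0, 3100, 0]) cube([6250, 150, 2550]);
translate([0, 150, 0]) cube([150, 2950, 2550]);
translate([6100, 150, 0]) cube([150, 2950, 2550]);
translate([4000, 150, 0]) cube([150, 1750, 2550]);
translate([4000, 2650, 0]) cube([150, 450, 2550]);


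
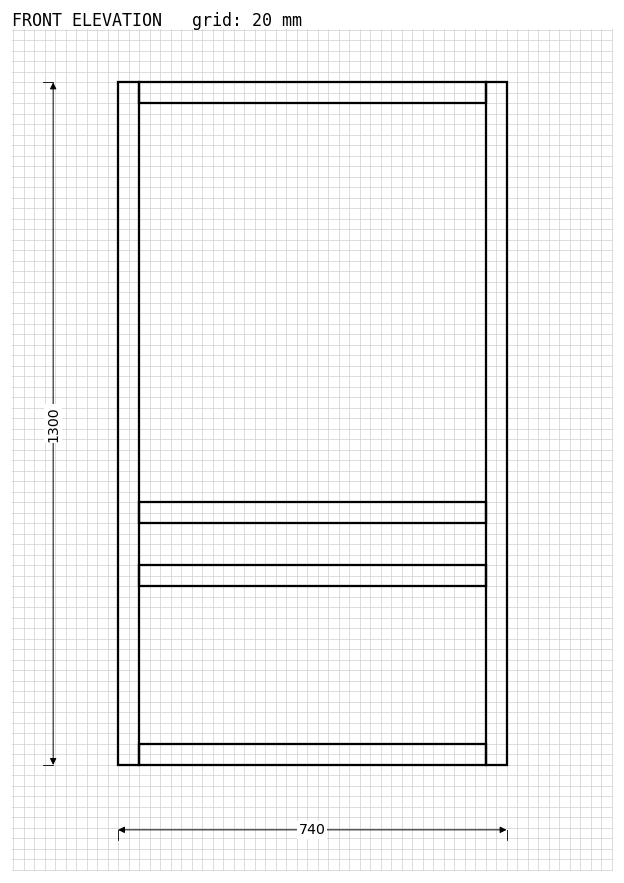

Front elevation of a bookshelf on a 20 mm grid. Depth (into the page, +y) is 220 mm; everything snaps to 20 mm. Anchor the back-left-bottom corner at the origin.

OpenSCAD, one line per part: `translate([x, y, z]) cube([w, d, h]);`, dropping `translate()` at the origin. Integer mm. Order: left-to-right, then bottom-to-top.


cube([40, 220, 1300]);
translate([40, 0, 0]) cube([660, 220, 40]);
translate([40, 0, 340]) cube([660, 220, 40]);
translate([40, 0, 460]) cube([660, 220, 40]);
translate([40, 0, 1260]) cube([660, 220, 40]);
translate([700, 0, 0]) cube([40, 220, 1300]);
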